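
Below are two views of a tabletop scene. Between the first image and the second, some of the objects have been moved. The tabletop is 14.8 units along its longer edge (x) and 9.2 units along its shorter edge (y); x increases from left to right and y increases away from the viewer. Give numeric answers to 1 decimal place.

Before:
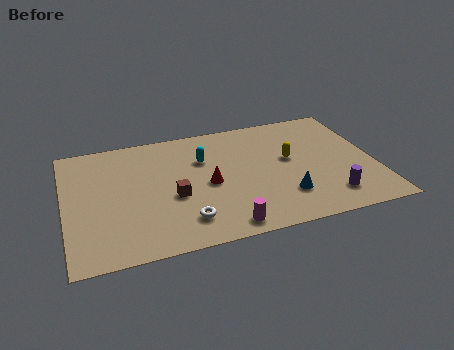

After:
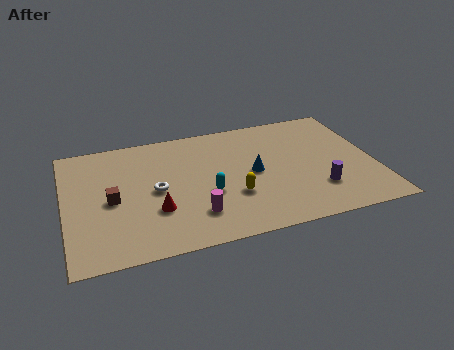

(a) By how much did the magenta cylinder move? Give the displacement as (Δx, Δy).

(-1.3, 1.2)

The magenta cylinder was at about (7.3, 1.0) and moved to about (6.0, 2.2).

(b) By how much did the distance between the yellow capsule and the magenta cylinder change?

-3.4

They were about 5.5 units apart before and 2.1 after — 3.4 units closer together.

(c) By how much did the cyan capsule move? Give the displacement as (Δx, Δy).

(0.0, -2.7)

From the two frames, the cyan capsule sits at roughly (6.7, 6.3) before and (6.7, 3.6) after.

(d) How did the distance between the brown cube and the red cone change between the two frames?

+0.6

Before: roughly 1.8 units apart; after: 2.4. That's 0.6 units further apart.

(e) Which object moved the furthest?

the yellow capsule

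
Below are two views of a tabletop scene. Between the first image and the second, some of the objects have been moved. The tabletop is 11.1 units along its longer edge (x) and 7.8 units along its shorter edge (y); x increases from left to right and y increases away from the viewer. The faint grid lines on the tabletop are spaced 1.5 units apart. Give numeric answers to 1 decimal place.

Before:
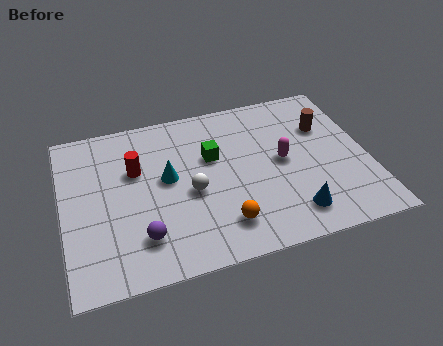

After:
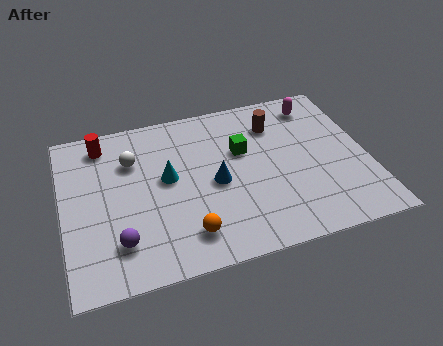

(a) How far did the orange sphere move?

1.3

The orange sphere moved from about (5.6, 1.6) to (4.3, 1.5), a distance of √(1.3² + 0.1²) ≈ 1.3.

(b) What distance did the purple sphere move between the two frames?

0.8

The purple sphere moved from about (2.7, 1.8) to (1.9, 1.8), a distance of √(0.8² + 0.0²) ≈ 0.8.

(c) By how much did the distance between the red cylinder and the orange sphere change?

+1.3

Before: roughly 4.5 units apart; after: 5.8. That's 1.3 units further apart.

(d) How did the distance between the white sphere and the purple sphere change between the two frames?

+1.3

They were about 2.5 units apart before and 3.8 after — 1.3 units further apart.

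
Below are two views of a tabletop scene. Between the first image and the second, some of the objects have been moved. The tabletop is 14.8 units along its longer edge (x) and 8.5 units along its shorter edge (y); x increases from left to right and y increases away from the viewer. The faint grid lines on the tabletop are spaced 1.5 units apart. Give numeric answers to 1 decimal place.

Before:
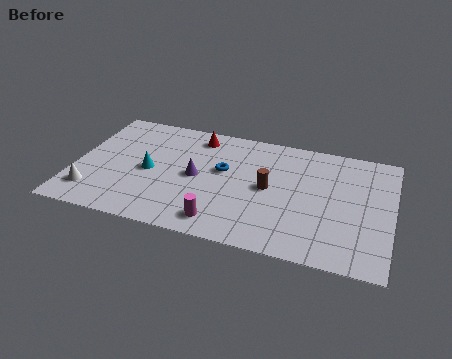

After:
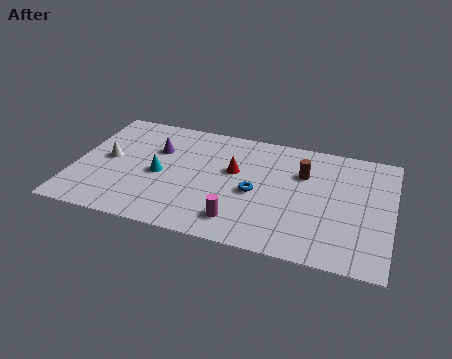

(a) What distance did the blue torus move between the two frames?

2.0

From (6.9, 5.0) to (8.5, 3.8), the blue torus covered √(1.6² + 1.2²) ≈ 2.0 units.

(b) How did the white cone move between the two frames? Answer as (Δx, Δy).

(0.5, 2.6)

The white cone was at about (1.0, 1.8) and moved to about (1.5, 4.4).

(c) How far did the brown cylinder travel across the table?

2.1

From (9.1, 4.3) to (10.6, 5.8), the brown cylinder covered √(1.5² + 1.5²) ≈ 2.1 units.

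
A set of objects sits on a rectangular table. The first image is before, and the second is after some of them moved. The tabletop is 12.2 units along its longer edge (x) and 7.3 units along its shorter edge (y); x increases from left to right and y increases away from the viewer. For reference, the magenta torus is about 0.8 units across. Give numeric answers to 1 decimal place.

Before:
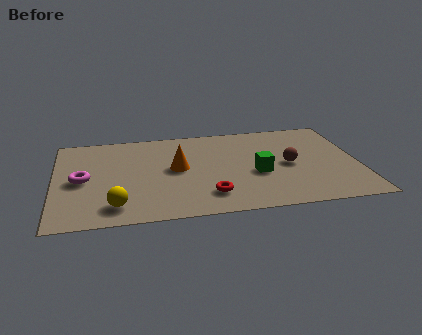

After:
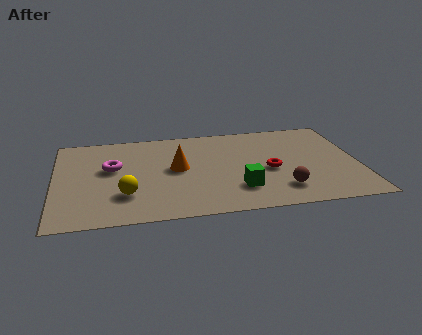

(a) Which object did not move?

the orange cone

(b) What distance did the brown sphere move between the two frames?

1.9

The brown sphere moved from about (9.4, 3.5) to (9.0, 1.6), a distance of √(0.4² + 1.9²) ≈ 1.9.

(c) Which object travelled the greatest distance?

the red torus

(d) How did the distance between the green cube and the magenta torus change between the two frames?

-1.5

They were about 7.0 units apart before and 5.5 after — 1.5 units closer together.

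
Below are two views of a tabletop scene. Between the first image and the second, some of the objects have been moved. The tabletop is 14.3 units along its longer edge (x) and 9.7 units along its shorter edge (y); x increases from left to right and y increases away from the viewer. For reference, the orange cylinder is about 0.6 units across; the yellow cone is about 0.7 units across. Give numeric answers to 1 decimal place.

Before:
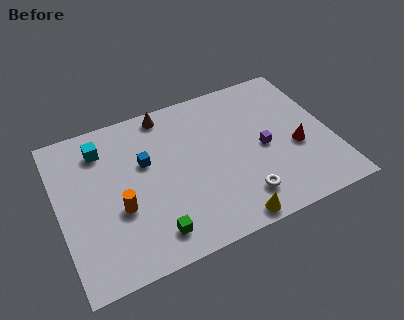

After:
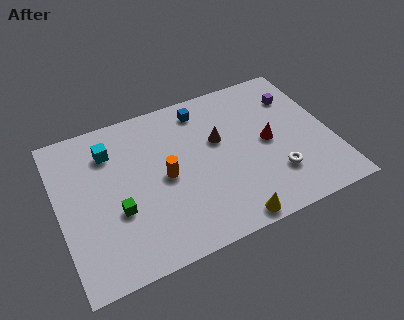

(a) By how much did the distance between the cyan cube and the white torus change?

+0.6

The distance was about 8.9 in the first image and 9.5 in the second, so they moved 0.6 units further apart.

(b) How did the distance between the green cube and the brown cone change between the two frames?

-1.2

Before: roughly 7.3 units apart; after: 6.1. That's 1.2 units closer together.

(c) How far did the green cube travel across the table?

2.6

The green cube moved from about (4.5, 1.6) to (2.9, 3.6), a distance of √(1.6² + 2.0²) ≈ 2.6.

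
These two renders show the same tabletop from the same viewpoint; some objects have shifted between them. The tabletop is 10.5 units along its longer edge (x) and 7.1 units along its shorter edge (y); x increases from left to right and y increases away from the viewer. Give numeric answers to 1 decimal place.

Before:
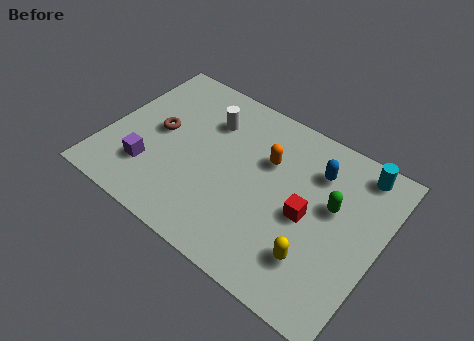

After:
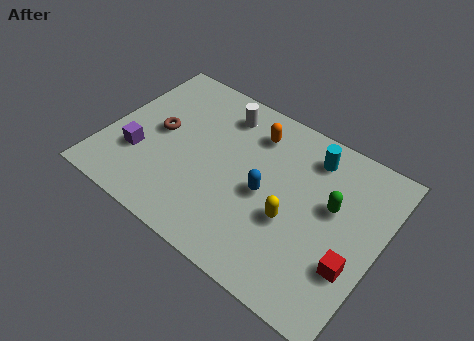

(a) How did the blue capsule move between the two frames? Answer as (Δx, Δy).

(-1.6, -2.0)

The blue capsule started near (7.8, 5.3) and ended near (6.2, 3.3).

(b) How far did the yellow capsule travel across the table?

1.5

From (8.4, 1.8) to (7.3, 2.8), the yellow capsule covered √(1.1² + 1.0²) ≈ 1.5 units.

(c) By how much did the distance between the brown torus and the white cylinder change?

+0.7

Before: roughly 2.3 units apart; after: 3.0. That's 0.7 units further apart.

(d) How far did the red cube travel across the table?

2.1

From (7.8, 3.3) to (9.7, 2.3), the red cube covered √(1.9² + 1.0²) ≈ 2.1 units.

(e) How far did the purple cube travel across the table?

0.6

The purple cube was near (1.9, 1.9) before and (1.4, 2.3) after, so it travelled √(0.5² + 0.4²) ≈ 0.6 units.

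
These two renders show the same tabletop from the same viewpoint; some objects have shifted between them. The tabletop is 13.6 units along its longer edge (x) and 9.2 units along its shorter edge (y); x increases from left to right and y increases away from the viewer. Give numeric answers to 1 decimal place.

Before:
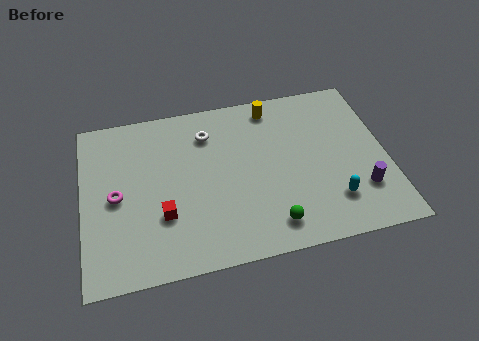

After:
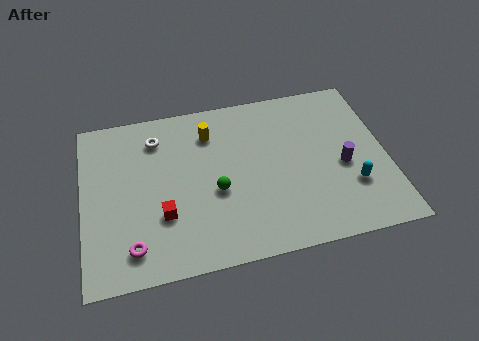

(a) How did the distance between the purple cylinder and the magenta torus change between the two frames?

-1.2

The distance was about 11.0 in the first image and 9.8 in the second, so they moved 1.2 units closer together.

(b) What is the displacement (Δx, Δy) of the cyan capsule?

(0.9, 0.6)

The cyan capsule started near (11.0, 2.2) and ended near (11.9, 2.8).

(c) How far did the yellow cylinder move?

3.0

The yellow cylinder was near (8.7, 8.0) before and (5.8, 7.1) after, so it travelled √(2.9² + 0.9²) ≈ 3.0 units.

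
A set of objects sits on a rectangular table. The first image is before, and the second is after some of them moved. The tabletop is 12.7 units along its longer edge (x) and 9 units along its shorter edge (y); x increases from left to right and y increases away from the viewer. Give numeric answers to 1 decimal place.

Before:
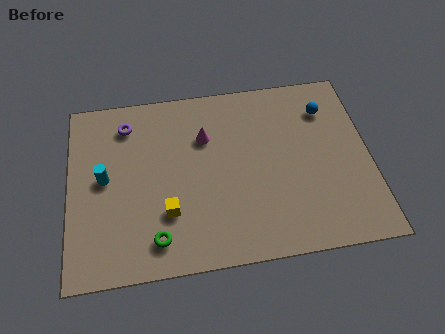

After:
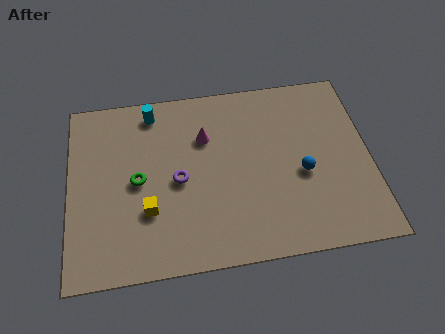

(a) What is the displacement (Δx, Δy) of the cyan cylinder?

(2.1, 3.1)

The cyan cylinder started near (1.5, 4.7) and ended near (3.6, 7.8).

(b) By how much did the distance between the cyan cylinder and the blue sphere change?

-2.4

Before: roughly 9.8 units apart; after: 7.4. That's 2.4 units closer together.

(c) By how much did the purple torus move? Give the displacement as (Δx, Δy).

(2.1, -3.1)

The purple torus was at about (2.5, 7.3) and moved to about (4.6, 4.2).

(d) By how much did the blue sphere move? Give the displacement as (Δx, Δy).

(-1.2, -3.1)

The blue sphere was at about (11.0, 6.9) and moved to about (9.8, 3.8).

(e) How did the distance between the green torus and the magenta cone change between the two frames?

-1.8

The distance was about 5.2 in the first image and 3.4 in the second, so they moved 1.8 units closer together.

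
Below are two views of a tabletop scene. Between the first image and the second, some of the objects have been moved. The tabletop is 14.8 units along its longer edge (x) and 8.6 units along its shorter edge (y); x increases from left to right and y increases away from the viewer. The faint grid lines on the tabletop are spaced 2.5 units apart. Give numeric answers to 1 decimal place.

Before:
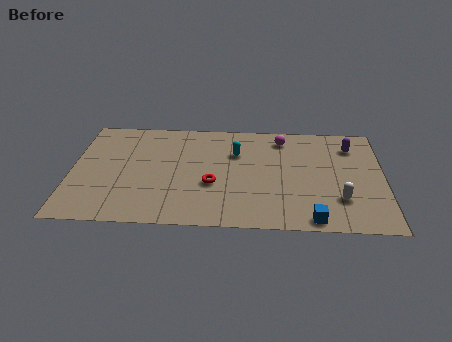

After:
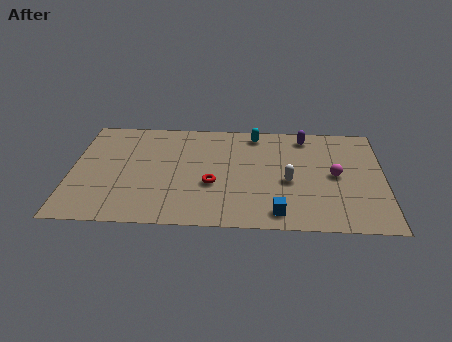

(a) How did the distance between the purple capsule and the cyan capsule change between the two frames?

-3.2

The distance was about 5.6 in the first image and 2.4 in the second, so they moved 3.2 units closer together.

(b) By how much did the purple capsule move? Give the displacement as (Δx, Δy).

(-2.2, 0.7)

The purple capsule started near (13.3, 6.7) and ended near (11.1, 7.4).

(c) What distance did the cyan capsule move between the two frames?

1.8

From (7.8, 5.9) to (8.7, 7.5), the cyan capsule covered √(0.9² + 1.6²) ≈ 1.8 units.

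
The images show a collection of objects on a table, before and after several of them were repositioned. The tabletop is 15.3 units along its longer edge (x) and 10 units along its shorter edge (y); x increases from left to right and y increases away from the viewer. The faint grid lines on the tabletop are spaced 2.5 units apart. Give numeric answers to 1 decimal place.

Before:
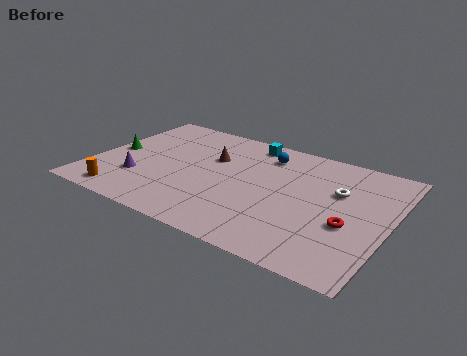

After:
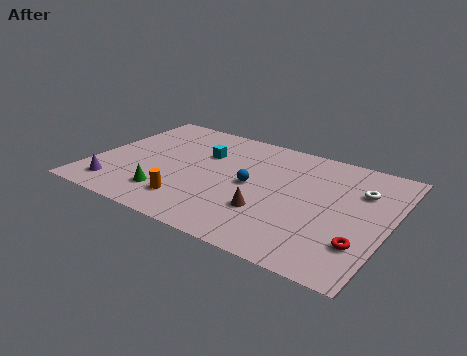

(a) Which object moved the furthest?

the brown cone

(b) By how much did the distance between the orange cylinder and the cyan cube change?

-4.7

Before: roughly 9.3 units apart; after: 4.6. That's 4.7 units closer together.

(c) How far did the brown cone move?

4.9

The brown cone moved from about (5.9, 6.5) to (9.4, 3.1), a distance of √(3.5² + 3.4²) ≈ 4.9.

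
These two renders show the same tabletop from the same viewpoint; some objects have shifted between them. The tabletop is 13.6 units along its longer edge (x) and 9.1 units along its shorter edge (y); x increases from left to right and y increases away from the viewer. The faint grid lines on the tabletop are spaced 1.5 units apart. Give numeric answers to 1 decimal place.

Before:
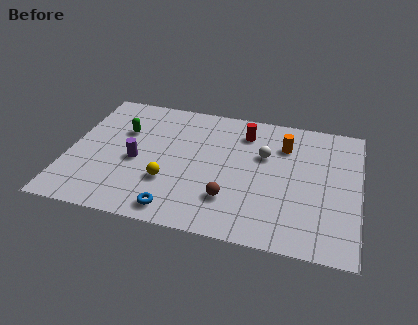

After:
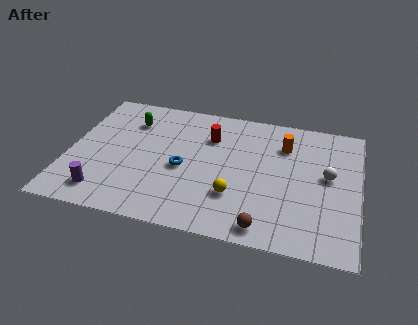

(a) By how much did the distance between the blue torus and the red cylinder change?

-4.0

Before: roughly 6.7 units apart; after: 2.7. That's 4.0 units closer together.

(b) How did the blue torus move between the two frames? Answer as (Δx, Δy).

(0.1, 2.9)

From the two frames, the blue torus sits at roughly (5.3, 1.1) before and (5.4, 4.0) after.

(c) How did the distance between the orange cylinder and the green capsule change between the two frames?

-0.3

The distance was about 7.6 in the first image and 7.3 in the second, so they moved 0.3 units closer together.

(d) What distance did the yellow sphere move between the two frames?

3.1

From (4.8, 2.9) to (7.9, 2.7), the yellow sphere covered √(3.1² + 0.2²) ≈ 3.1 units.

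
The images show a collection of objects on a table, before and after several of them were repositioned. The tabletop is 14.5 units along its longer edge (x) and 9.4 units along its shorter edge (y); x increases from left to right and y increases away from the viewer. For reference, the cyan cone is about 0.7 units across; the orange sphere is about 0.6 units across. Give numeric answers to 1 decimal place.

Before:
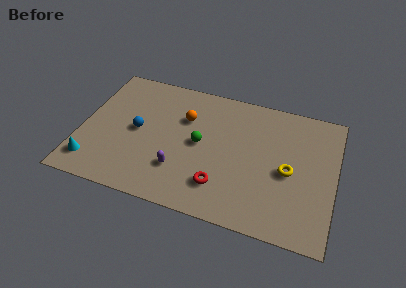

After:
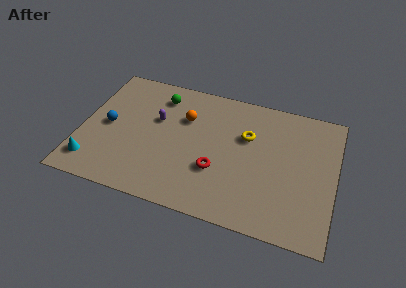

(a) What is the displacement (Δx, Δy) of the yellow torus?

(-2.5, 1.8)

The yellow torus was at about (11.9, 4.3) and moved to about (9.4, 6.1).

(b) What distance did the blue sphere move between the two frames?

1.7

From (3.2, 4.7) to (1.5, 4.6), the blue sphere covered √(1.7² + 0.1²) ≈ 1.7 units.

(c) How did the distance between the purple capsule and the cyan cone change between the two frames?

+0.3

Before: roughly 5.0 units apart; after: 5.3. That's 0.3 units further apart.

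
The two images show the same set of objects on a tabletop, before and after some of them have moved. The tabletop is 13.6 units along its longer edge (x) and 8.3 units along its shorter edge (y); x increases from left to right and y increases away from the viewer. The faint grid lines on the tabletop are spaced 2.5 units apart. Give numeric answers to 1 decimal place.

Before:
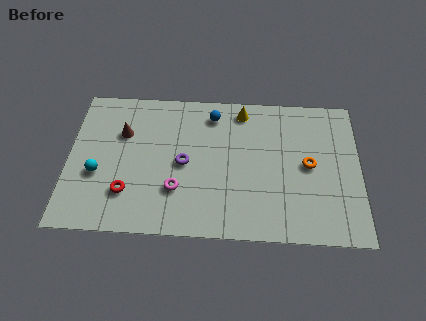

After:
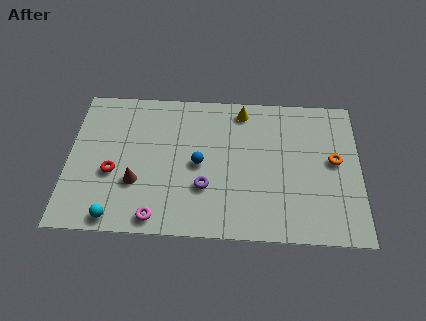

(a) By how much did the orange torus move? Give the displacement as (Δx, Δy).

(1.2, 0.3)

From the two frames, the orange torus sits at roughly (11.2, 4.2) before and (12.4, 4.5) after.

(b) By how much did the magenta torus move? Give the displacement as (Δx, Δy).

(-0.9, -1.6)

The magenta torus started near (5.1, 2.5) and ended near (4.2, 0.9).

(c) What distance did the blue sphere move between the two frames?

3.0

The blue sphere moved from about (6.7, 6.9) to (6.1, 4.0), a distance of √(0.6² + 2.9²) ≈ 3.0.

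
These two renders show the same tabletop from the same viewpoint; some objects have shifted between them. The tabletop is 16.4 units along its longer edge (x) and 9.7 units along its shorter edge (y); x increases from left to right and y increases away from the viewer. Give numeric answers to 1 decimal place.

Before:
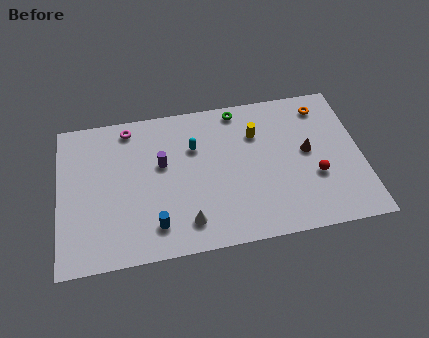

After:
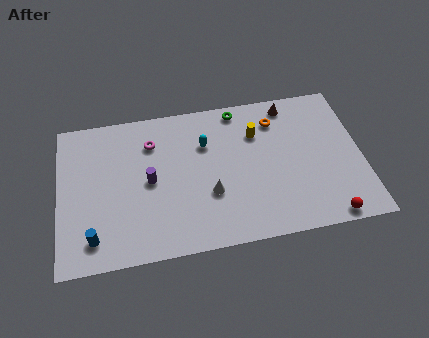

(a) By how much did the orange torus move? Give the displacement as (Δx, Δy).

(-2.6, -0.5)

From the two frames, the orange torus sits at roughly (14.5, 8.1) before and (11.9, 7.6) after.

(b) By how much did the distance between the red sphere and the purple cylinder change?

+1.7

They were about 8.5 units apart before and 10.2 after — 1.7 units further apart.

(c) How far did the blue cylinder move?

3.3

The blue cylinder was near (5.1, 1.9) before and (1.8, 1.7) after, so it travelled √(3.3² + 0.2²) ≈ 3.3 units.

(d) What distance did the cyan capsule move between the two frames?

0.6

The cyan capsule moved from about (7.4, 6.6) to (8.0, 6.7), a distance of √(0.6² + 0.1²) ≈ 0.6.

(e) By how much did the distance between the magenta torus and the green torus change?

-1.0

Before: roughly 6.0 units apart; after: 5.0. That's 1.0 units closer together.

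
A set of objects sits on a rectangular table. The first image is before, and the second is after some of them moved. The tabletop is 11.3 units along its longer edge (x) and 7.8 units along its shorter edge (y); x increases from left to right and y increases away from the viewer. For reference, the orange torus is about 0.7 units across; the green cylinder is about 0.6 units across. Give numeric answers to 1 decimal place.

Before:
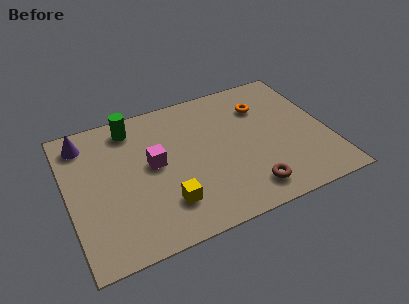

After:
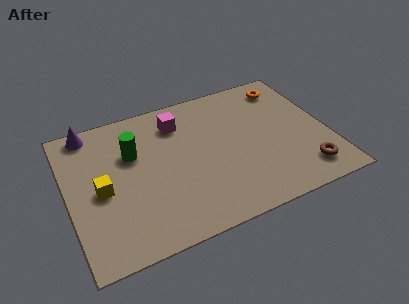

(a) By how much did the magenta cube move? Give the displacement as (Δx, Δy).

(1.3, 1.9)

From the two frames, the magenta cube sits at roughly (3.7, 4.2) before and (5.0, 6.1) after.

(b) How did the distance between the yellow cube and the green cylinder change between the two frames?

-2.7

They were about 4.8 units apart before and 2.1 after — 2.7 units closer together.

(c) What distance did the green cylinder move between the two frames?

1.5

The green cylinder moved from about (3.0, 6.6) to (2.9, 5.1), a distance of √(0.1² + 1.5²) ≈ 1.5.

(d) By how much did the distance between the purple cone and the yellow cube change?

-2.1

Before: roughly 5.5 units apart; after: 3.4. That's 2.1 units closer together.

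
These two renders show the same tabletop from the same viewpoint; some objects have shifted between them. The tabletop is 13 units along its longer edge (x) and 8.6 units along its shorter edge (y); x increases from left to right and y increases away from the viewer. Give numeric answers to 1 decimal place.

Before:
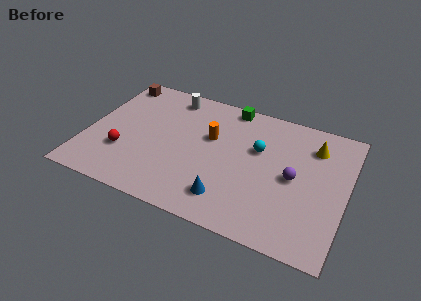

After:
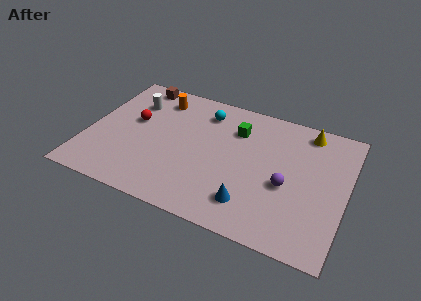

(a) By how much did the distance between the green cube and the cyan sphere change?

-1.1

Before: roughly 2.9 units apart; after: 1.8. That's 1.1 units closer together.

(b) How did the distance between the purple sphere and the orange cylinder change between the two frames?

+3.3

The distance was about 4.4 in the first image and 7.7 in the second, so they moved 3.3 units further apart.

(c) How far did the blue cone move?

1.1

From (7.4, 1.7) to (8.5, 1.8), the blue cone covered √(1.1² + 0.1²) ≈ 1.1 units.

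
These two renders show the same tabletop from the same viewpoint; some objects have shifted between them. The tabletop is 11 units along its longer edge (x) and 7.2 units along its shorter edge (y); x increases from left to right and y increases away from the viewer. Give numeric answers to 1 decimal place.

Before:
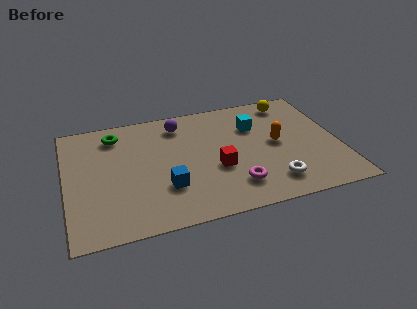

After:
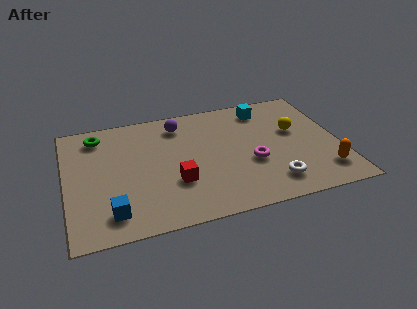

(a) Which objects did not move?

the purple sphere and the white torus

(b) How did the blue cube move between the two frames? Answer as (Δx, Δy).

(-2.2, -0.9)

The blue cube started near (3.9, 2.2) and ended near (1.7, 1.3).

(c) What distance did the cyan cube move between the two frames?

1.1

The cyan cube was near (7.7, 5.0) before and (8.2, 6.0) after, so it travelled √(0.5² + 1.0²) ≈ 1.1 units.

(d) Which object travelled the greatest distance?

the orange capsule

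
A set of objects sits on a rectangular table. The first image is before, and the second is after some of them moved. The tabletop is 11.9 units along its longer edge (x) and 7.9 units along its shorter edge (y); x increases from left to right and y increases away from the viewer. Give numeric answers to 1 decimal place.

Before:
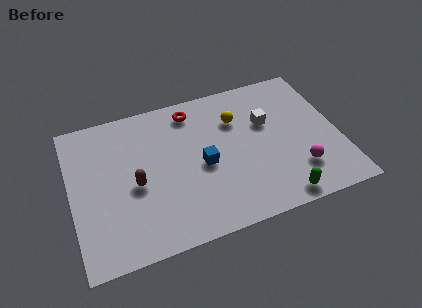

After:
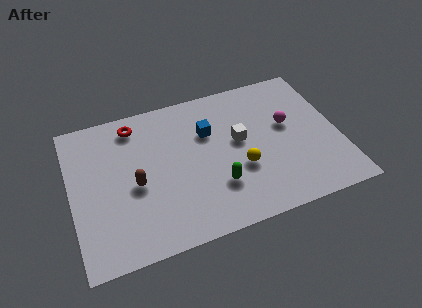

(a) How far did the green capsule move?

3.0

From (8.9, 0.8) to (6.3, 2.3), the green capsule covered √(2.6² + 1.5²) ≈ 3.0 units.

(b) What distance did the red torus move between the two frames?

2.6

From (5.6, 6.7) to (3.0, 6.7), the red torus covered √(2.6² + 0.0²) ≈ 2.6 units.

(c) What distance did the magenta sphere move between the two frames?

2.6

From (9.9, 2.0) to (9.7, 4.6), the magenta sphere covered √(0.2² + 2.6²) ≈ 2.6 units.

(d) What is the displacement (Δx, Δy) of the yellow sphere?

(-0.1, -2.7)

From the two frames, the yellow sphere sits at roughly (7.5, 5.6) before and (7.4, 2.9) after.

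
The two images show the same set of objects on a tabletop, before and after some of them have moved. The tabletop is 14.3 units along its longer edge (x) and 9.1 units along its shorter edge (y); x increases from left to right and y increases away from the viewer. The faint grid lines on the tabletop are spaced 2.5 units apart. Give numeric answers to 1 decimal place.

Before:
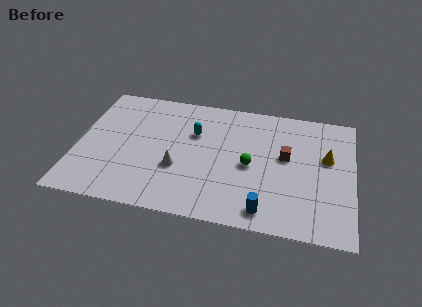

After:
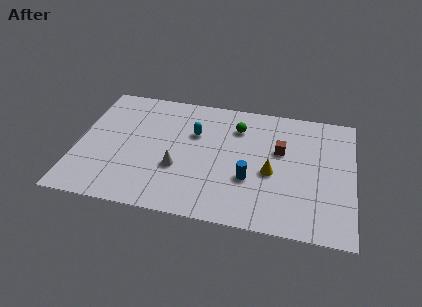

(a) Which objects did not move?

the cyan capsule and the white cone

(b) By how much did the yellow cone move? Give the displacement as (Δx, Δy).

(-2.8, -1.6)

The yellow cone was at about (12.9, 5.5) and moved to about (10.1, 3.9).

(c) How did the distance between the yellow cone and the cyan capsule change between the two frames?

-2.3

The distance was about 6.9 in the first image and 4.6 in the second, so they moved 2.3 units closer together.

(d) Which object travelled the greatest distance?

the yellow cone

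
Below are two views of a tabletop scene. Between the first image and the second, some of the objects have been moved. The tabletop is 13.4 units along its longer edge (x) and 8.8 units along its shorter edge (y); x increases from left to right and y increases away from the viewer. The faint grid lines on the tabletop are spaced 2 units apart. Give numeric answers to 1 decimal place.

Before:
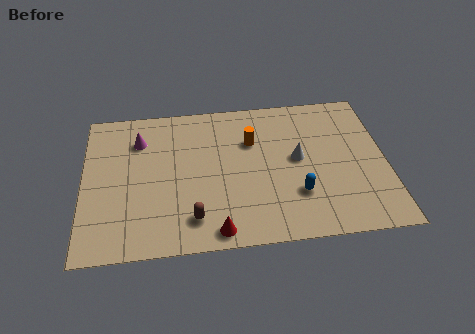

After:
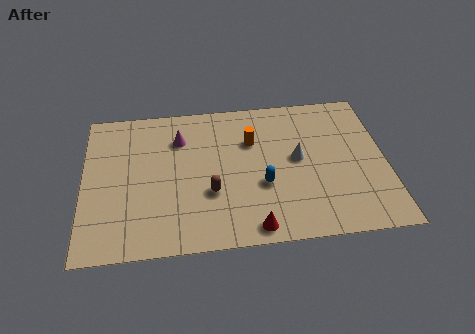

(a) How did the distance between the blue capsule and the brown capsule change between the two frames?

-2.4

The distance was about 4.7 in the first image and 2.3 in the second, so they moved 2.4 units closer together.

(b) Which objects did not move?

the orange cylinder and the white cone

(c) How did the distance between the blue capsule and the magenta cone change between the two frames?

-3.2

They were about 8.0 units apart before and 4.8 after — 3.2 units closer together.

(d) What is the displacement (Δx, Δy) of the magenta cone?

(1.8, -0.1)

From the two frames, the magenta cone sits at roughly (2.5, 6.6) before and (4.3, 6.5) after.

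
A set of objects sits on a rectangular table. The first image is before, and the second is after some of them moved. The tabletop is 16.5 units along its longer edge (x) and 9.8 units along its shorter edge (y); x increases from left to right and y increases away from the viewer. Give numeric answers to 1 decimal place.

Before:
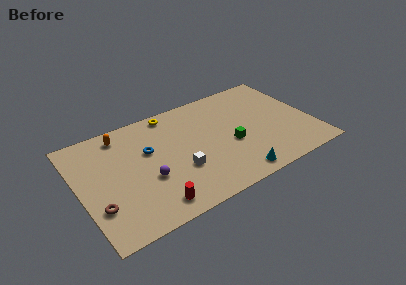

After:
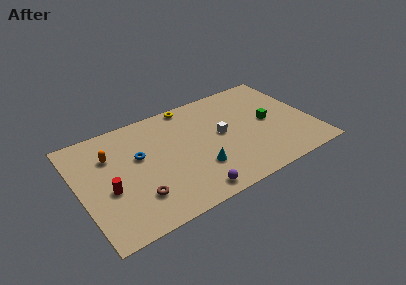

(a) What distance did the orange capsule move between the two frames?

1.8

From (3.4, 8.4) to (2.4, 6.9), the orange capsule covered √(1.0² + 1.5²) ≈ 1.8 units.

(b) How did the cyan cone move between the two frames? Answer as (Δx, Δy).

(-2.3, 1.8)

The cyan cone started near (10.4, 1.1) and ended near (8.1, 2.9).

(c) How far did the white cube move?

3.8

The white cube moved from about (6.8, 3.4) to (10.1, 5.2), a distance of √(3.3² + 1.8²) ≈ 3.8.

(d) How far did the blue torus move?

0.7

From (5.0, 6.1) to (4.3, 5.9), the blue torus covered √(0.7² + 0.2²) ≈ 0.7 units.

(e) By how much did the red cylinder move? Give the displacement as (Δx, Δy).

(-2.7, 2.6)

The red cylinder was at about (4.6, 1.4) and moved to about (1.9, 4.0).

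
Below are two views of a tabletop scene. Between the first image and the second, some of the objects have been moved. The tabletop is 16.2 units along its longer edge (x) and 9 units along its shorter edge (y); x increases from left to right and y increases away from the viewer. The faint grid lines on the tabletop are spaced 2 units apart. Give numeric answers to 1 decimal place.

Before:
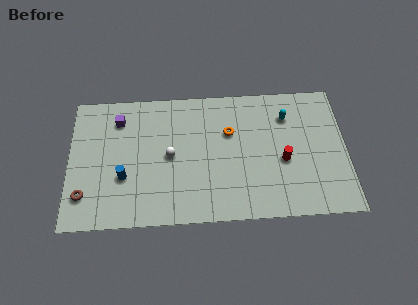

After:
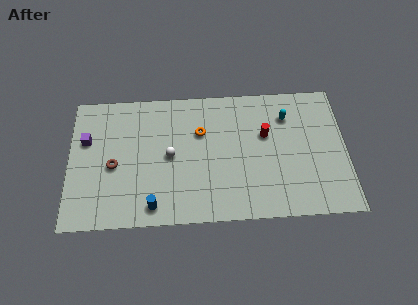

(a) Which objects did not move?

the white sphere and the cyan capsule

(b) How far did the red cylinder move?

2.1

The red cylinder was near (12.5, 3.8) before and (11.5, 5.6) after, so it travelled √(1.0² + 1.8²) ≈ 2.1 units.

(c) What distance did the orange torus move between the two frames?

1.7

From (9.4, 5.9) to (7.7, 6.0), the orange torus covered √(1.7² + 0.1²) ≈ 1.7 units.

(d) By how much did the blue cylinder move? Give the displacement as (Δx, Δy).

(1.7, -2.0)

From the two frames, the blue cylinder sits at roughly (3.2, 3.2) before and (4.9, 1.2) after.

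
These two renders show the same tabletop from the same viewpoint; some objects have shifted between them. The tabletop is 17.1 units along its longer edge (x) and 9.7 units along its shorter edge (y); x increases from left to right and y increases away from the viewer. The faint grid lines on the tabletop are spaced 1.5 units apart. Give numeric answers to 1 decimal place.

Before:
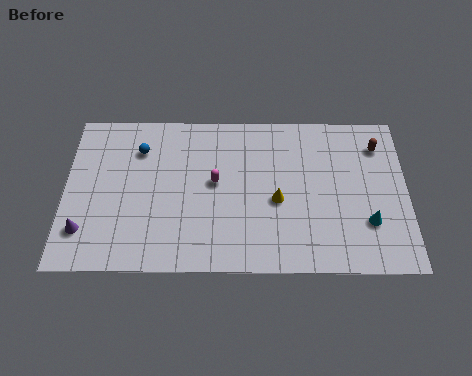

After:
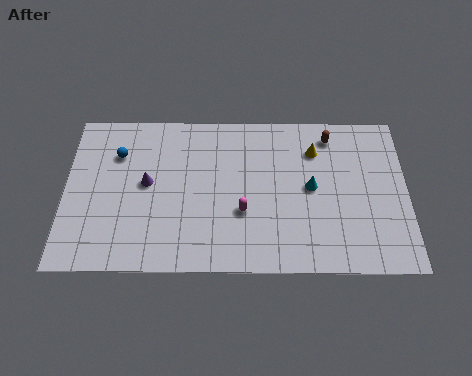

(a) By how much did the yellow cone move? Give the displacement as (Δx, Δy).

(1.9, 3.1)

The yellow cone was at about (10.6, 4.2) and moved to about (12.5, 7.3).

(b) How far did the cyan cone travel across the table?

3.5

The cyan cone was near (15.1, 2.9) before and (12.3, 5.0) after, so it travelled √(2.8² + 2.1²) ≈ 3.5 units.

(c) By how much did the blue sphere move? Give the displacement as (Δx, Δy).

(-1.1, -0.3)

The blue sphere was at about (3.7, 7.3) and moved to about (2.6, 7.0).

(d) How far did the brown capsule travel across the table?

2.5

The brown capsule was near (15.7, 7.6) before and (13.3, 8.2) after, so it travelled √(2.4² + 0.6²) ≈ 2.5 units.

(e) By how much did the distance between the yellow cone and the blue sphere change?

+2.3

Before: roughly 7.6 units apart; after: 9.9. That's 2.3 units further apart.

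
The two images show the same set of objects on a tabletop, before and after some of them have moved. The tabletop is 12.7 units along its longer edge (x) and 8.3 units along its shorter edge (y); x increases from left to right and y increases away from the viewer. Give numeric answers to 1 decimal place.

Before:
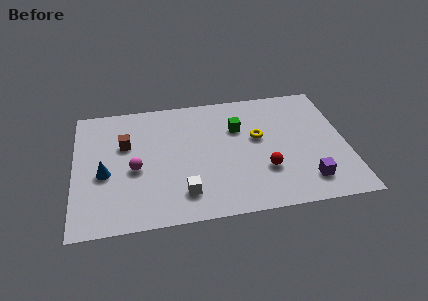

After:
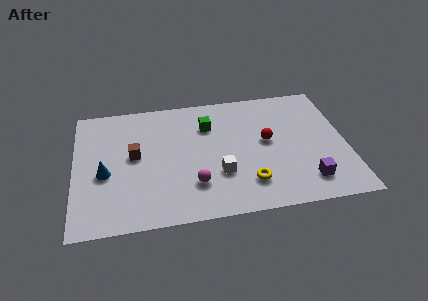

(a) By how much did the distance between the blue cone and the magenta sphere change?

+2.9

The distance was about 1.4 in the first image and 4.3 in the second, so they moved 2.9 units further apart.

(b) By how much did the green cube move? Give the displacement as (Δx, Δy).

(-1.4, 0.4)

From the two frames, the green cube sits at roughly (7.7, 5.6) before and (6.3, 6.0) after.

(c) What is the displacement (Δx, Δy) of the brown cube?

(0.4, -0.8)

From the two frames, the brown cube sits at roughly (2.4, 5.3) before and (2.8, 4.5) after.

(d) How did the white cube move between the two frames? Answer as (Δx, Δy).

(1.7, 1.0)

From the two frames, the white cube sits at roughly (5.0, 1.7) before and (6.7, 2.7) after.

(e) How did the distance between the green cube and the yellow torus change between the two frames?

+3.2

Before: roughly 1.2 units apart; after: 4.4. That's 3.2 units further apart.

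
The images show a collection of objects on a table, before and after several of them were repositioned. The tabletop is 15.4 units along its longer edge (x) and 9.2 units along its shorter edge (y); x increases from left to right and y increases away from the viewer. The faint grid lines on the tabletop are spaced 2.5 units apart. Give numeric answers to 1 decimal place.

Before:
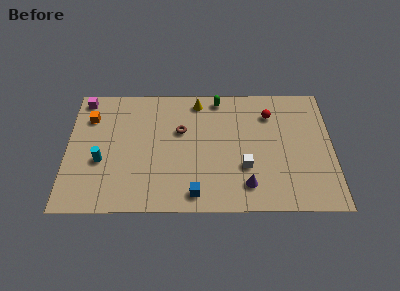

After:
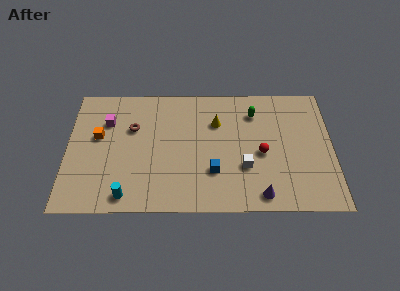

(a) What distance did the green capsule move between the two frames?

2.4

The green capsule moved from about (8.8, 8.2) to (10.9, 7.1), a distance of √(2.1² + 1.1²) ≈ 2.4.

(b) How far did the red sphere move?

2.9

From (11.8, 7.0) to (11.3, 4.1), the red sphere covered √(0.5² + 2.9²) ≈ 2.9 units.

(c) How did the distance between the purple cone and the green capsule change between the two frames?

-0.6

Before: roughly 6.6 units apart; after: 6.0. That's 0.6 units closer together.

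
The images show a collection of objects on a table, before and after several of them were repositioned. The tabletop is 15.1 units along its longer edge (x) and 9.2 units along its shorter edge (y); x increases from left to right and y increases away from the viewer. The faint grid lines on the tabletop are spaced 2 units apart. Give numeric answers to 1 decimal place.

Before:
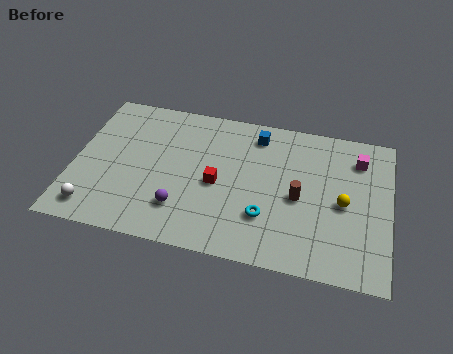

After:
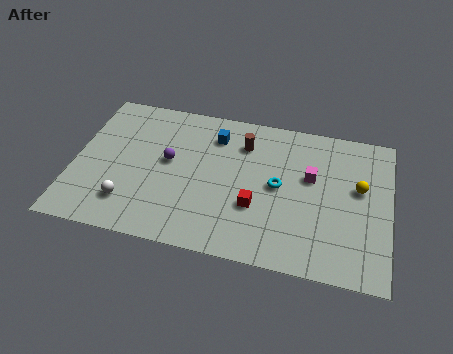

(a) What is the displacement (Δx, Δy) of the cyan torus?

(0.5, 2.0)

The cyan torus was at about (9.3, 2.7) and moved to about (9.8, 4.7).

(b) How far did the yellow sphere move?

1.3

The yellow sphere was near (12.9, 4.3) before and (13.6, 5.4) after, so it travelled √(0.7² + 1.1²) ≈ 1.3 units.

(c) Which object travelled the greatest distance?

the brown cylinder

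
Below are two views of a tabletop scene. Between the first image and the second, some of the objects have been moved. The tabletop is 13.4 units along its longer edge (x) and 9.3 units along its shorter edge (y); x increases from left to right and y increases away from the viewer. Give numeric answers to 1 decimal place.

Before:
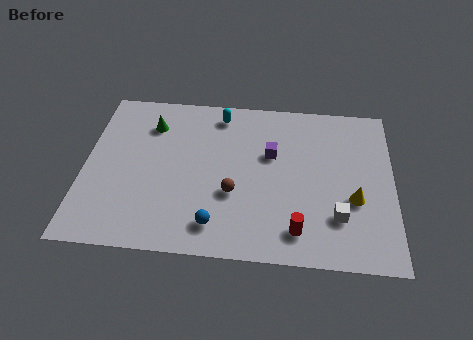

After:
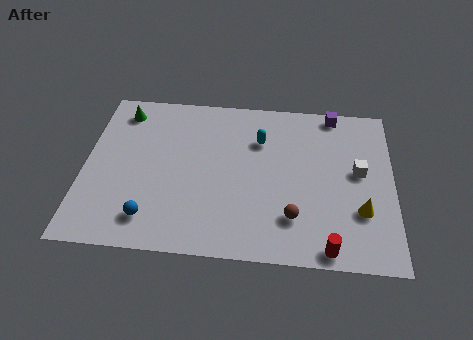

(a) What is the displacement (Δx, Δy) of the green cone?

(-1.3, 0.7)

The green cone started near (2.8, 7.1) and ended near (1.5, 7.8).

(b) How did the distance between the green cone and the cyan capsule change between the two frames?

+3.1

The distance was about 3.1 in the first image and 6.2 in the second, so they moved 3.1 units further apart.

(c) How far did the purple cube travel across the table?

3.8

The purple cube moved from about (8.1, 5.8) to (10.8, 8.5), a distance of √(2.7² + 2.7²) ≈ 3.8.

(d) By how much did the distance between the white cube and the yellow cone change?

+1.0

The distance was about 1.2 in the first image and 2.2 in the second, so they moved 1.0 units further apart.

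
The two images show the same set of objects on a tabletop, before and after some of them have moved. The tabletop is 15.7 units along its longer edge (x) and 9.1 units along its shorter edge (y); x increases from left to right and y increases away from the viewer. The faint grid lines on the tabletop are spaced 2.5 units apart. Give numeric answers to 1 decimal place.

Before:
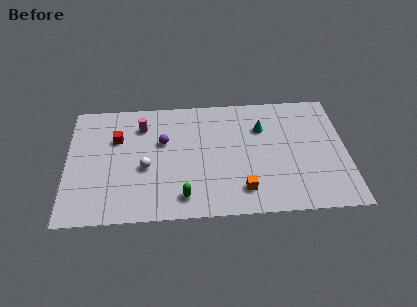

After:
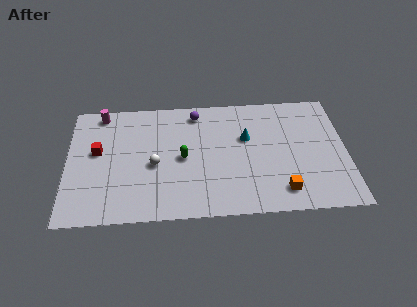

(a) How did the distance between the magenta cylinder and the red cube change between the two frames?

+1.2

The distance was about 1.7 in the first image and 2.9 in the second, so they moved 1.2 units further apart.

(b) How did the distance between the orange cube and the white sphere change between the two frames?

+1.7

Before: roughly 5.8 units apart; after: 7.5. That's 1.7 units further apart.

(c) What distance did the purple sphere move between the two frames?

2.8

The purple sphere was near (5.4, 5.7) before and (7.3, 7.8) after, so it travelled √(1.9² + 2.1²) ≈ 2.8 units.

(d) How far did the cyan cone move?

1.1

The cyan cone moved from about (11.0, 6.4) to (10.1, 5.7), a distance of √(0.9² + 0.7²) ≈ 1.1.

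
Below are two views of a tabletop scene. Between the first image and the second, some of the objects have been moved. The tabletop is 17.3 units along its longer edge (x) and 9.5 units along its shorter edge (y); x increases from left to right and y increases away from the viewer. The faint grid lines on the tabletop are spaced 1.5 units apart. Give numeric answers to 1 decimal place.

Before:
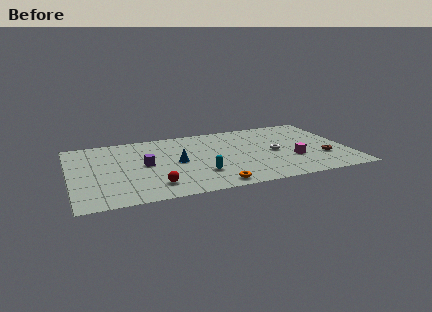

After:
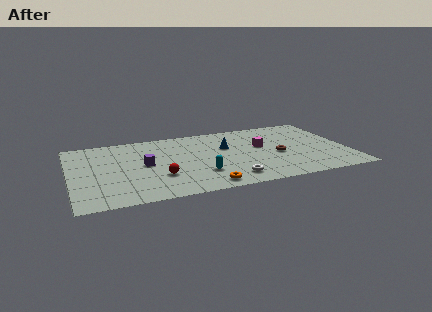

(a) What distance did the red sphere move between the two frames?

1.2

The red sphere moved from about (5.0, 1.9) to (5.4, 3.0), a distance of √(0.4² + 1.1²) ≈ 1.2.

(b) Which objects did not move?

the cyan capsule and the purple cube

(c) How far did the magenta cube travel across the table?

2.9

From (13.7, 3.2) to (12.0, 5.5), the magenta cube covered √(1.7² + 2.3²) ≈ 2.9 units.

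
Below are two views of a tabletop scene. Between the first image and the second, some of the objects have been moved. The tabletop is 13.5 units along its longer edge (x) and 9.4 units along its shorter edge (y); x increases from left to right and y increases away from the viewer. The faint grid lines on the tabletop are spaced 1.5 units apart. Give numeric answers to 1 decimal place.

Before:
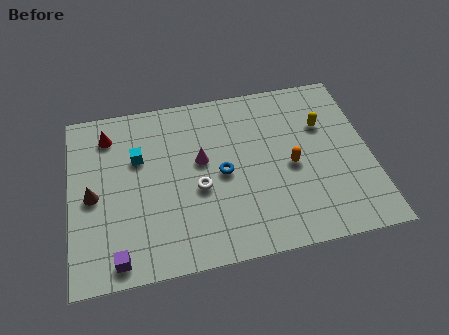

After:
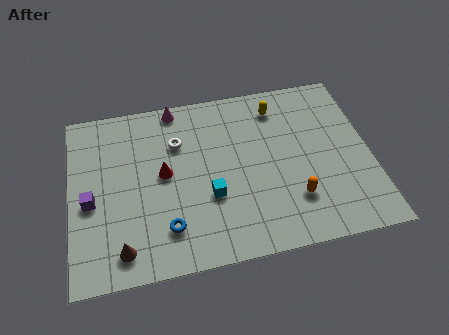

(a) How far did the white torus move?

2.8

The white torus moved from about (5.7, 3.9) to (4.9, 6.6), a distance of √(0.8² + 2.7²) ≈ 2.8.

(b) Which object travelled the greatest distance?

the cyan cube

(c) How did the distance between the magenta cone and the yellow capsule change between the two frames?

-1.0

They were about 5.7 units apart before and 4.7 after — 1.0 units closer together.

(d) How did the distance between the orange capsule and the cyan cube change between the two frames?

-3.2

They were about 7.0 units apart before and 3.8 after — 3.2 units closer together.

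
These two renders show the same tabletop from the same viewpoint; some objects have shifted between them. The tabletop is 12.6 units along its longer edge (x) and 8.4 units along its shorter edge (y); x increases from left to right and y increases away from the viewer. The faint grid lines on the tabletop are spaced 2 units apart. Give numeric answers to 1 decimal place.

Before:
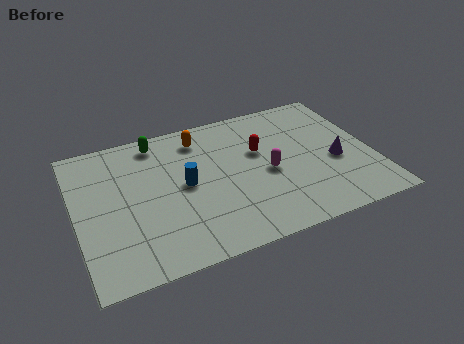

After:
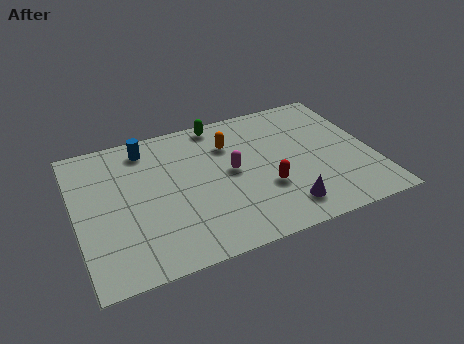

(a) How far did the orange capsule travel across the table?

1.4

From (5.5, 6.9) to (6.7, 6.1), the orange capsule covered √(1.2² + 0.8²) ≈ 1.4 units.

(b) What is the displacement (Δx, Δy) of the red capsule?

(0.0, -2.3)

From the two frames, the red capsule sits at roughly (7.9, 5.2) before and (7.9, 2.9) after.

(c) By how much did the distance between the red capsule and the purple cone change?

-2.0

Before: roughly 3.5 units apart; after: 1.5. That's 2.0 units closer together.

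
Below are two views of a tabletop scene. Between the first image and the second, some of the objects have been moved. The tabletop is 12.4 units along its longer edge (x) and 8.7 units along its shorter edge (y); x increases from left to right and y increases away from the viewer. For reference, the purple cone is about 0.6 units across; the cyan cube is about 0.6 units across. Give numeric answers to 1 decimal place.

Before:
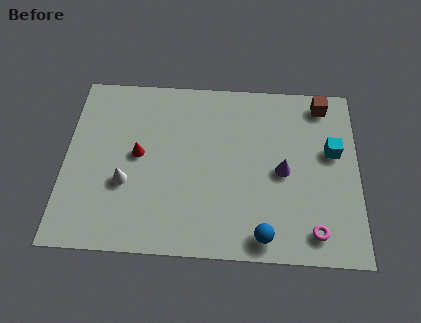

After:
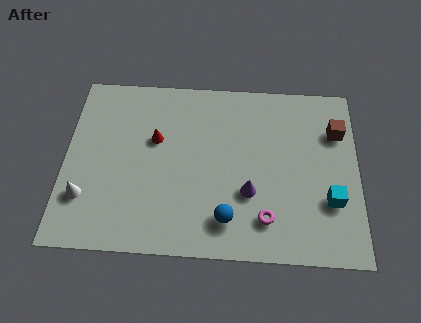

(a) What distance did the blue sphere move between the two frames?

1.7

The blue sphere moved from about (8.4, 1.0) to (6.9, 1.7), a distance of √(1.5² + 0.7²) ≈ 1.7.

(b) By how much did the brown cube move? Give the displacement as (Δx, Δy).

(0.6, -1.4)

The brown cube was at about (10.9, 7.6) and moved to about (11.5, 6.2).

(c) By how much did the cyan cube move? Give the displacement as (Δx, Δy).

(-0.1, -2.4)

The cyan cube was at about (11.3, 5.2) and moved to about (11.2, 2.8).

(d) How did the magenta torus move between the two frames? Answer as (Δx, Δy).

(-2.0, 0.5)

The magenta torus started near (10.5, 1.3) and ended near (8.5, 1.8).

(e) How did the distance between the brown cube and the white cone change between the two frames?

+1.9

Before: roughly 9.4 units apart; after: 11.3. That's 1.9 units further apart.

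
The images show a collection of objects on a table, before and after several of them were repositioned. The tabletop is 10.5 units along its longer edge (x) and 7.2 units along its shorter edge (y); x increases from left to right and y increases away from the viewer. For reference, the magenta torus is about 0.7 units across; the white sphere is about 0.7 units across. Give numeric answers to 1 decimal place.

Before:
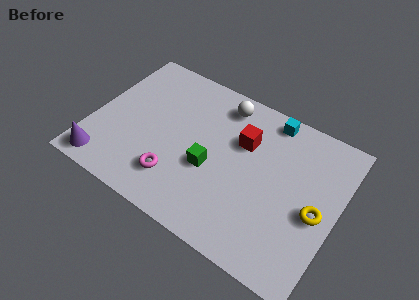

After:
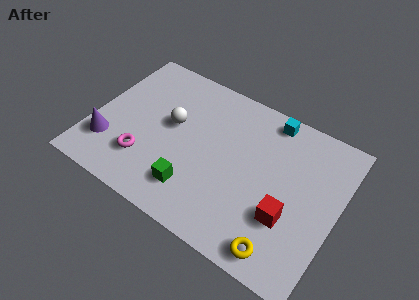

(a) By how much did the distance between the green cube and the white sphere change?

-0.3

The distance was about 3.2 in the first image and 2.9 in the second, so they moved 0.3 units closer together.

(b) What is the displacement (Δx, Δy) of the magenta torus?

(-1.4, 0.2)

The magenta torus was at about (3.9, 1.7) and moved to about (2.5, 1.9).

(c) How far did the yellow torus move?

2.5

The yellow torus moved from about (9.7, 3.2) to (8.6, 0.9), a distance of √(1.1² + 2.3²) ≈ 2.5.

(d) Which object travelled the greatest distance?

the red cube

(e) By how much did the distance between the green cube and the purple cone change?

-0.9

The distance was about 4.7 in the first image and 3.8 in the second, so they moved 0.9 units closer together.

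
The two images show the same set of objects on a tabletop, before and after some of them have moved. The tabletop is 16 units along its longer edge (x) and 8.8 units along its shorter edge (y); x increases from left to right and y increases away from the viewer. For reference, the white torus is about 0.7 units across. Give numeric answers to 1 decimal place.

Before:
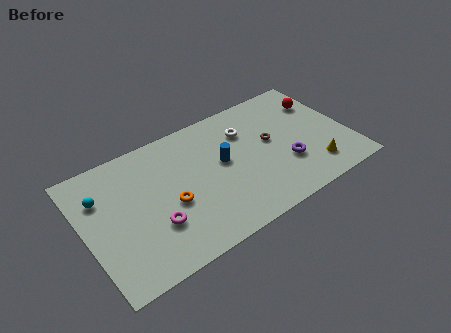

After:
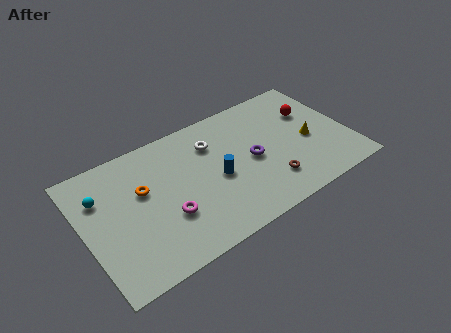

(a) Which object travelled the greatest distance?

the brown torus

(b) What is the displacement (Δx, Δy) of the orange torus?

(-1.4, 1.7)

The orange torus was at about (5.0, 3.7) and moved to about (3.6, 5.4).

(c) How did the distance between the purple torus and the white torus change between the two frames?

-0.9

Before: roughly 4.0 units apart; after: 3.1. That's 0.9 units closer together.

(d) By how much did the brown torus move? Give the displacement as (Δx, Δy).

(-0.6, -2.8)

From the two frames, the brown torus sits at roughly (11.4, 4.9) before and (10.8, 2.1) after.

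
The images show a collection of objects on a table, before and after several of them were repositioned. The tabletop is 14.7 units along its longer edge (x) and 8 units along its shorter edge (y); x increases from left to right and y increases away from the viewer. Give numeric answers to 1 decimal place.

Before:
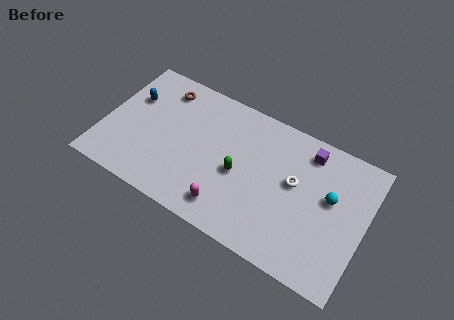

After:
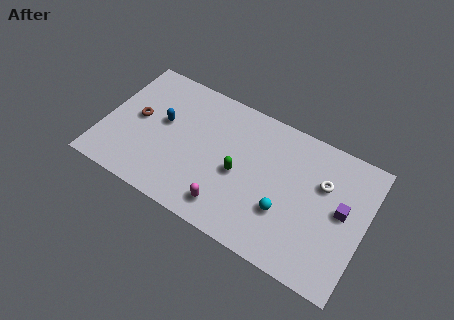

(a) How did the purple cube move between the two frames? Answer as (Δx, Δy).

(2.2, -2.4)

The purple cube started near (11.2, 6.7) and ended near (13.4, 4.3).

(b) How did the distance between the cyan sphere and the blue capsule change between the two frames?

-4.0

Before: roughly 11.4 units apart; after: 7.4. That's 4.0 units closer together.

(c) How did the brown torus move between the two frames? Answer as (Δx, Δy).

(-1.1, -2.4)

From the two frames, the brown torus sits at roughly (2.9, 6.6) before and (1.8, 4.2) after.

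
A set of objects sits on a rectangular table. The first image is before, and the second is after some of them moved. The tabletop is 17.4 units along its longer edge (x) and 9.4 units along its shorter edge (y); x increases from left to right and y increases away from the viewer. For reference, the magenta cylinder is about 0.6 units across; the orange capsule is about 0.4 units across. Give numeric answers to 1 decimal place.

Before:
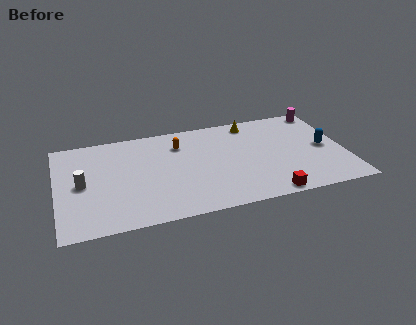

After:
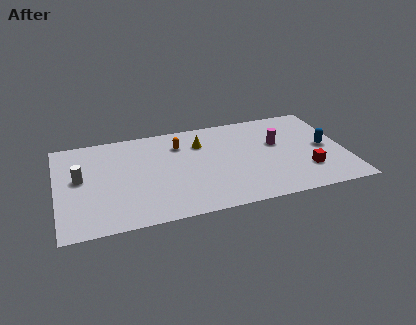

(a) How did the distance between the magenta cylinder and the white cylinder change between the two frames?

-3.5

They were about 15.5 units apart before and 12.0 after — 3.5 units closer together.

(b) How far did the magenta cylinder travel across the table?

4.1

The magenta cylinder was near (16.5, 8.4) before and (13.4, 5.7) after, so it travelled √(3.1² + 2.7²) ≈ 4.1 units.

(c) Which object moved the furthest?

the magenta cylinder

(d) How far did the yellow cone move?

3.5

The yellow cone was near (12.0, 8.2) before and (8.8, 6.9) after, so it travelled √(3.2² + 1.3²) ≈ 3.5 units.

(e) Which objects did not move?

the blue capsule and the orange capsule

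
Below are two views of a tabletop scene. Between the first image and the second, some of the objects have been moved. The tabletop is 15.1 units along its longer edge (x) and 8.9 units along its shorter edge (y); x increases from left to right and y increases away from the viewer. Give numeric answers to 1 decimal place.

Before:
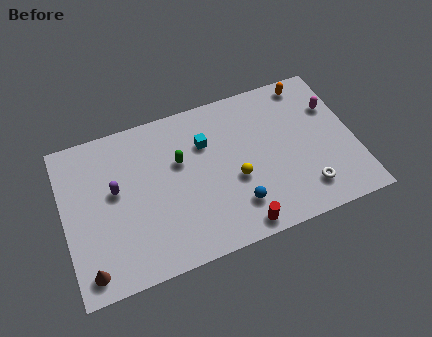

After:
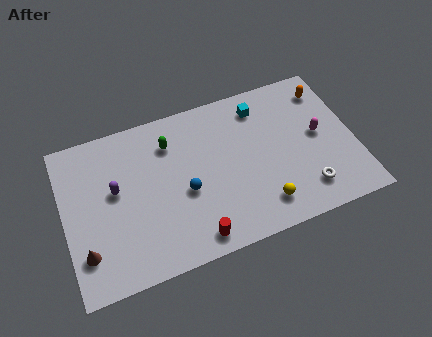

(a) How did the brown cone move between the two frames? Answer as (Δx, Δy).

(-0.1, 1.0)

The brown cone was at about (1.0, 1.2) and moved to about (0.9, 2.2).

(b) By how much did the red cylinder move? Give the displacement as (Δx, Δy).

(-2.3, 0.2)

From the two frames, the red cylinder sits at roughly (8.7, 0.9) before and (6.4, 1.1) after.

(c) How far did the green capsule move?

1.3

The green capsule moved from about (6.1, 5.6) to (5.7, 6.8), a distance of √(0.4² + 1.2²) ≈ 1.3.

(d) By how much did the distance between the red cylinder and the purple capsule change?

-1.9

The distance was about 7.3 in the first image and 5.4 in the second, so they moved 1.9 units closer together.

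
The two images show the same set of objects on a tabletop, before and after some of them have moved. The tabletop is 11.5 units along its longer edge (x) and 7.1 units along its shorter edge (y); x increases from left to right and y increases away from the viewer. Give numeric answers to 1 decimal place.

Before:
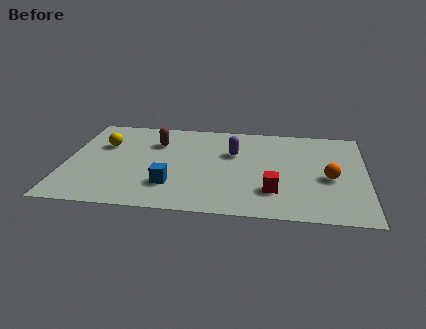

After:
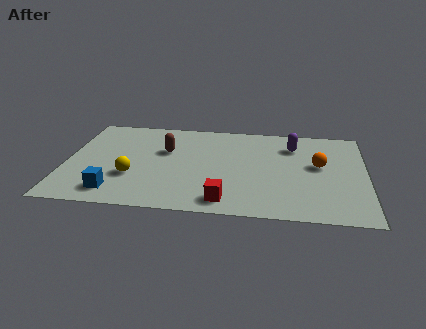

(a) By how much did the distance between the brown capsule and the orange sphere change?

-1.1

They were about 7.0 units apart before and 5.9 after — 1.1 units closer together.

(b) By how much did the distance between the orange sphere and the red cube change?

+2.2

Before: roughly 2.4 units apart; after: 4.6. That's 2.2 units further apart.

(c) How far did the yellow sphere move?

2.6

The yellow sphere moved from about (1.4, 4.7) to (2.6, 2.4), a distance of √(1.2² + 2.3²) ≈ 2.6.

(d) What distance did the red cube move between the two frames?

2.0

The red cube was near (8.0, 1.9) before and (6.2, 1.0) after, so it travelled √(1.8² + 0.9²) ≈ 2.0 units.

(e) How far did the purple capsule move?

2.4

The purple capsule moved from about (6.4, 4.6) to (8.7, 5.4), a distance of √(2.3² + 0.8²) ≈ 2.4.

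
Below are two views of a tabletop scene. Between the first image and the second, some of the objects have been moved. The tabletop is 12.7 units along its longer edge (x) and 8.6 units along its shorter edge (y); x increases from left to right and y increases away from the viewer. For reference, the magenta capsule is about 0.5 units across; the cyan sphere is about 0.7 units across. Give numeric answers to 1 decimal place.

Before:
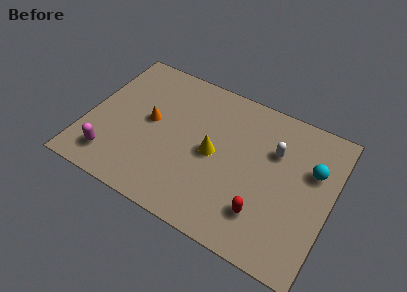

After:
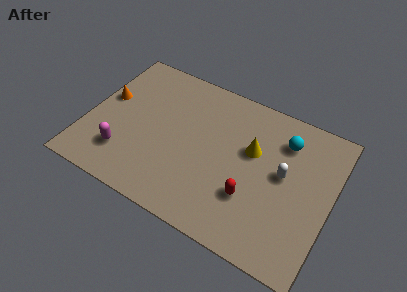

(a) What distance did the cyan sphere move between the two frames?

1.9

The cyan sphere was near (11.6, 5.6) before and (10.0, 6.6) after, so it travelled √(1.6² + 1.0²) ≈ 1.9 units.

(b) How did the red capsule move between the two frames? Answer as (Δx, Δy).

(-0.7, 0.6)

The red capsule started near (9.5, 2.1) and ended near (8.8, 2.7).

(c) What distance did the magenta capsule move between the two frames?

0.8

From (1.6, 1.6) to (2.2, 2.1), the magenta capsule covered √(0.6² + 0.5²) ≈ 0.8 units.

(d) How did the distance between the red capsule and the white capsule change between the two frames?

-1.3

Before: roughly 3.7 units apart; after: 2.4. That's 1.3 units closer together.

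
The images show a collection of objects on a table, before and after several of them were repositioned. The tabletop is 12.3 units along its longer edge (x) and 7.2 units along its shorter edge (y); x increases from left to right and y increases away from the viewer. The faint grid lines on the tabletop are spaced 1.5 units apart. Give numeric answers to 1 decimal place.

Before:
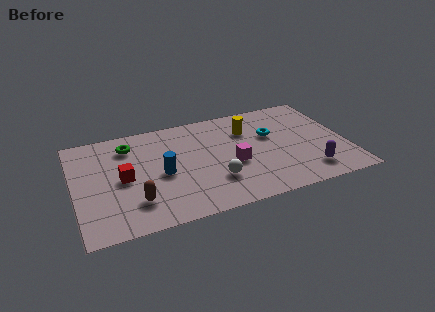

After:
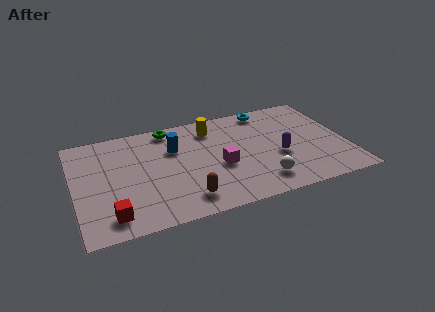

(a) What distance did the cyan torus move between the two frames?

1.9

From (9.0, 4.5) to (9.0, 6.4), the cyan torus covered √(0.0² + 1.9²) ≈ 1.9 units.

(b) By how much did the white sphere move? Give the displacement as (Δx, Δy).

(2.0, -0.7)

From the two frames, the white sphere sits at roughly (6.2, 2.1) before and (8.2, 1.4) after.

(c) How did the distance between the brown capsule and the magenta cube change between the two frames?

-2.3

The distance was about 4.7 in the first image and 2.4 in the second, so they moved 2.3 units closer together.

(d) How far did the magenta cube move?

0.6

The magenta cube moved from about (7.1, 3.0) to (6.5, 3.0), a distance of √(0.6² + 0.0²) ≈ 0.6.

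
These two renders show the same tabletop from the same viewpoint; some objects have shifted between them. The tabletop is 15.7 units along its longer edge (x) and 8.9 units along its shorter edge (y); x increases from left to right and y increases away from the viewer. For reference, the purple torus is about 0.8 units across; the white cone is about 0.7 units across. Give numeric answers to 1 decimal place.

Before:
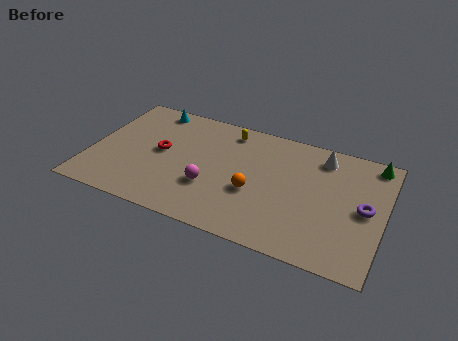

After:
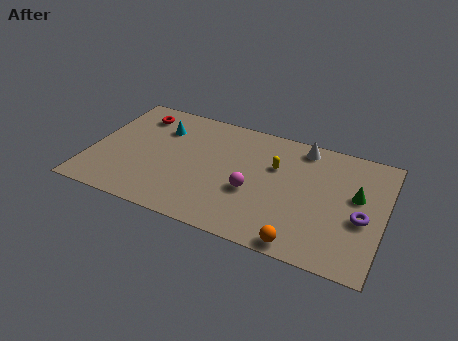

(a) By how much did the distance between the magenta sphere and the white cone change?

-2.2

They were about 7.1 units apart before and 4.9 after — 2.2 units closer together.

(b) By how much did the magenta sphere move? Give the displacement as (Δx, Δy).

(2.2, 0.5)

The magenta sphere was at about (6.6, 3.0) and moved to about (8.8, 3.5).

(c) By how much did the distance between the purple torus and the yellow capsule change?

-3.0

The distance was about 8.2 in the first image and 5.2 in the second, so they moved 3.0 units closer together.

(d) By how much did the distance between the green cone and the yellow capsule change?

-3.4

Before: roughly 7.8 units apart; after: 4.4. That's 3.4 units closer together.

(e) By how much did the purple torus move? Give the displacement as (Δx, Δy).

(-0.1, -0.7)

From the two frames, the purple torus sits at roughly (14.7, 4.4) before and (14.6, 3.7) after.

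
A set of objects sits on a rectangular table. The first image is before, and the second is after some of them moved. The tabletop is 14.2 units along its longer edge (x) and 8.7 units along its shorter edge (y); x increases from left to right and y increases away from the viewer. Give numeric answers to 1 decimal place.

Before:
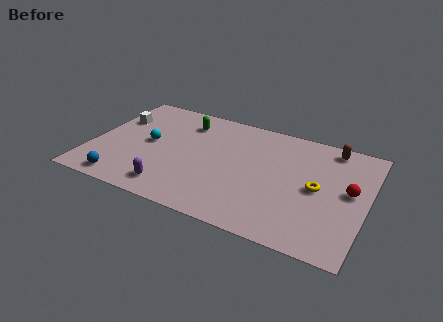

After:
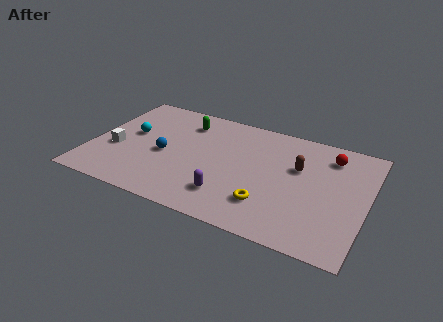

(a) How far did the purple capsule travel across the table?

3.0

The purple capsule was near (4.5, 1.4) before and (7.4, 2.0) after, so it travelled √(2.9² + 0.6²) ≈ 3.0 units.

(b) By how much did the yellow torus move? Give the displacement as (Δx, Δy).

(-2.3, -2.1)

The yellow torus started near (11.7, 4.3) and ended near (9.4, 2.2).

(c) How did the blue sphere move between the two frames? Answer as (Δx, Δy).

(1.8, 2.9)

From the two frames, the blue sphere sits at roughly (2.0, 1.0) before and (3.8, 3.9) after.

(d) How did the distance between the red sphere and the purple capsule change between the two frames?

-2.5

The distance was about 9.4 in the first image and 6.9 in the second, so they moved 2.5 units closer together.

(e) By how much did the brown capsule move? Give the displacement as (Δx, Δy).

(-1.5, -2.2)

From the two frames, the brown capsule sits at roughly (12.1, 7.7) before and (10.6, 5.5) after.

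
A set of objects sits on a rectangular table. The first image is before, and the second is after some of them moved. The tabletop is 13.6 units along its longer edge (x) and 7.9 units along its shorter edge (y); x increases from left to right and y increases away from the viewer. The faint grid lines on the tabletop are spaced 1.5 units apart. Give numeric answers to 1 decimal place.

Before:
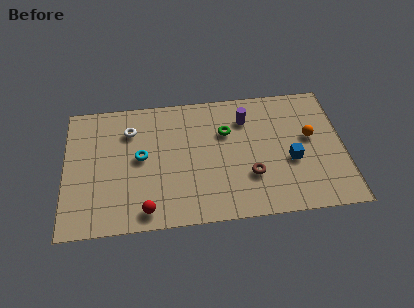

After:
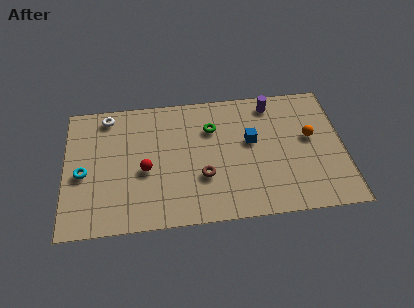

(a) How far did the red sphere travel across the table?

2.4

The red sphere moved from about (3.9, 1.0) to (3.9, 3.4), a distance of √(0.0² + 2.4²) ≈ 2.4.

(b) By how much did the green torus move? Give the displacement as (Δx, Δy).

(-0.7, 0.3)

The green torus started near (7.9, 5.3) and ended near (7.2, 5.6).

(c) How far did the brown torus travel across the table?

2.3

The brown torus moved from about (9.0, 2.5) to (6.7, 2.7), a distance of √(2.3² + 0.2²) ≈ 2.3.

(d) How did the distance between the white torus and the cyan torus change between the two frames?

+1.8

Before: roughly 1.8 units apart; after: 3.6. That's 1.8 units further apart.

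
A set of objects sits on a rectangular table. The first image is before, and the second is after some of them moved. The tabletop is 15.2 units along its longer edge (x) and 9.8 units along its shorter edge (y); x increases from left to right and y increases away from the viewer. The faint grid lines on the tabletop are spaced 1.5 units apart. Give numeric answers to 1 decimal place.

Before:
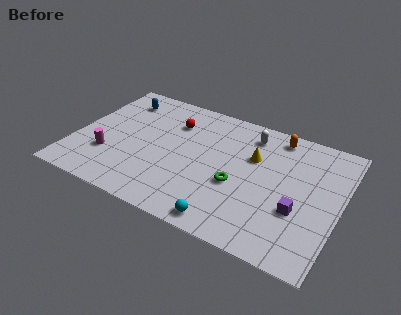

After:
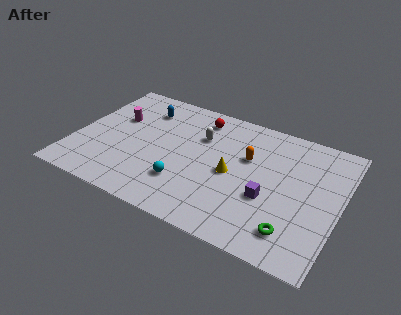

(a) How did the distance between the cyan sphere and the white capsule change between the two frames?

-3.1

The distance was about 7.1 in the first image and 4.0 in the second, so they moved 3.1 units closer together.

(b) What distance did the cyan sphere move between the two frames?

3.2

From (9.3, 1.0) to (6.6, 2.7), the cyan sphere covered √(2.7² + 1.7²) ≈ 3.2 units.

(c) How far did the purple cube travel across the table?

1.7

The purple cube moved from about (13.0, 3.5) to (11.3, 3.7), a distance of √(1.7² + 0.2²) ≈ 1.7.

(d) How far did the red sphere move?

1.7

From (5.3, 7.2) to (6.7, 8.2), the red sphere covered √(1.4² + 1.0²) ≈ 1.7 units.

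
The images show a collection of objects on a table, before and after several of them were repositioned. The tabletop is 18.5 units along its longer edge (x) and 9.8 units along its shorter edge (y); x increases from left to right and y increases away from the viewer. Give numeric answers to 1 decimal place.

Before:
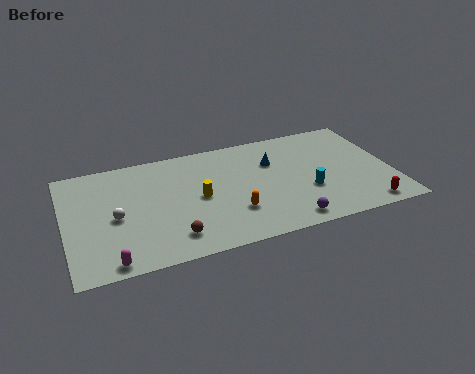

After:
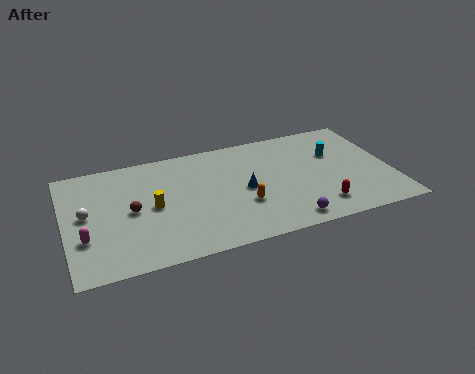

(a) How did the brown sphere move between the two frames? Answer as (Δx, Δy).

(-2.1, 2.9)

The brown sphere started near (5.8, 1.9) and ended near (3.7, 4.8).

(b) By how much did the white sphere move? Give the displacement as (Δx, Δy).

(-1.6, 0.7)

The white sphere was at about (2.8, 4.5) and moved to about (1.2, 5.2).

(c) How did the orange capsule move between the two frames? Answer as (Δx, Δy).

(0.6, 0.5)

The orange capsule was at about (9.3, 2.9) and moved to about (9.9, 3.4).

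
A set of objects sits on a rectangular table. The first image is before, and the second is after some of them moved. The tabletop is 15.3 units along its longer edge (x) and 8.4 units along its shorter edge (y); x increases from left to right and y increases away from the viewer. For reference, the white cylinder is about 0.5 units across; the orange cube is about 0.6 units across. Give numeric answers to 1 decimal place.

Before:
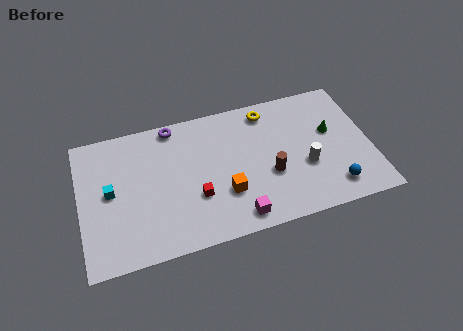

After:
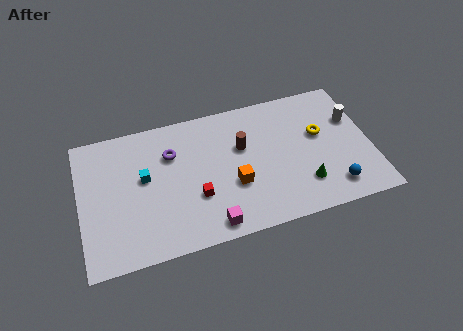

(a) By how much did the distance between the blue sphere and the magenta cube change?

+1.4

Before: roughly 5.1 units apart; after: 6.5. That's 1.4 units further apart.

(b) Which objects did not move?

the blue sphere and the red cube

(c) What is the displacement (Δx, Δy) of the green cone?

(-1.7, -2.9)

The green cone started near (13.3, 5.0) and ended near (11.6, 2.1).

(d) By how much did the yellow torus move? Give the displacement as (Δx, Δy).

(2.6, -2.2)

The yellow torus was at about (10.1, 7.2) and moved to about (12.7, 5.0).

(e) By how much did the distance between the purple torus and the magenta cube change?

-1.9

Before: roughly 7.1 units apart; after: 5.2. That's 1.9 units closer together.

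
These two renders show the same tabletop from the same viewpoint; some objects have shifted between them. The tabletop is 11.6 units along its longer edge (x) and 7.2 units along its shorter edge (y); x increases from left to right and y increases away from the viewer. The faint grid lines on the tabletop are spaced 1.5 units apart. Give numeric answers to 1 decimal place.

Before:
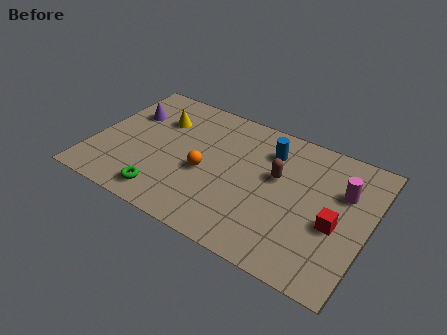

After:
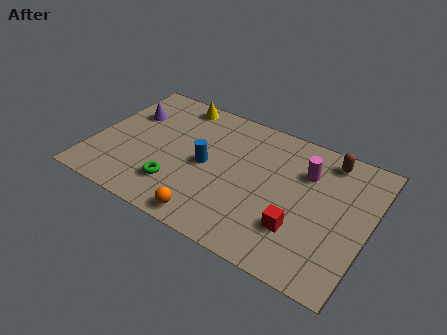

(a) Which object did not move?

the purple cone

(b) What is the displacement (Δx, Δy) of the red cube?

(-1.4, -0.9)

The red cube started near (10.3, 3.0) and ended near (8.9, 2.1).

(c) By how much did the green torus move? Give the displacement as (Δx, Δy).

(0.4, 0.7)

The green torus was at about (3.4, 1.1) and moved to about (3.8, 1.8).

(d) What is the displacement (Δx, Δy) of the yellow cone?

(0.5, 1.3)

The yellow cone was at about (2.5, 5.1) and moved to about (3.0, 6.4).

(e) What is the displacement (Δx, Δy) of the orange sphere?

(0.6, -2.3)

The orange sphere was at about (4.8, 3.1) and moved to about (5.4, 0.8).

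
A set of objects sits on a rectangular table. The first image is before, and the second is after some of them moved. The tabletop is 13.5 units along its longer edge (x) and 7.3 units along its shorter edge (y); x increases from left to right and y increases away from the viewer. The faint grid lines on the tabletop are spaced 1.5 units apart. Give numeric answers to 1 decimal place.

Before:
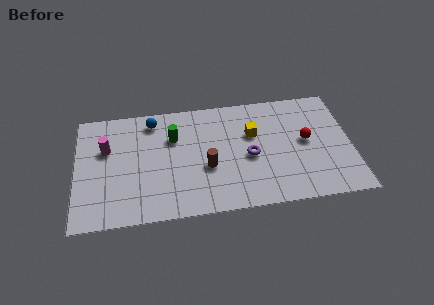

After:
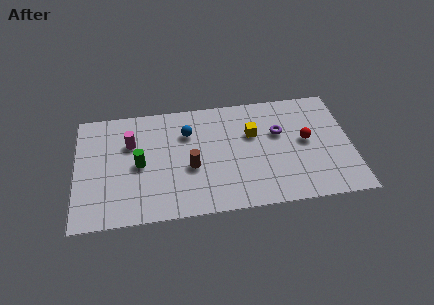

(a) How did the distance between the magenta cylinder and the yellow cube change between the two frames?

-1.2

The distance was about 7.2 in the first image and 6.0 in the second, so they moved 1.2 units closer together.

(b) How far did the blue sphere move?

2.0

From (3.8, 6.2) to (5.5, 5.2), the blue sphere covered √(1.7² + 1.0²) ≈ 2.0 units.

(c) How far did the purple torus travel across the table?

2.0

The purple torus was near (8.5, 3.3) before and (10.0, 4.6) after, so it travelled √(1.5² + 1.3²) ≈ 2.0 units.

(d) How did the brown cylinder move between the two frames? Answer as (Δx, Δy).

(-0.8, 0.1)

The brown cylinder started near (6.4, 2.9) and ended near (5.6, 3.0).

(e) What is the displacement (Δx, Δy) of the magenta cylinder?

(1.2, 0.2)

The magenta cylinder was at about (1.5, 4.7) and moved to about (2.7, 4.9).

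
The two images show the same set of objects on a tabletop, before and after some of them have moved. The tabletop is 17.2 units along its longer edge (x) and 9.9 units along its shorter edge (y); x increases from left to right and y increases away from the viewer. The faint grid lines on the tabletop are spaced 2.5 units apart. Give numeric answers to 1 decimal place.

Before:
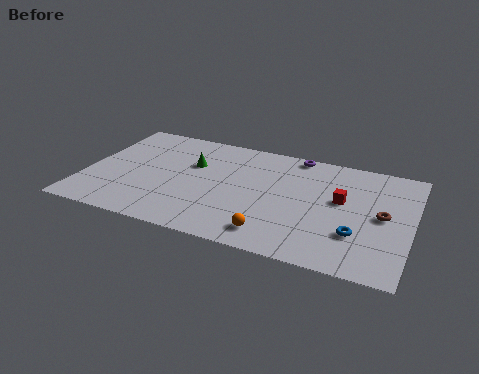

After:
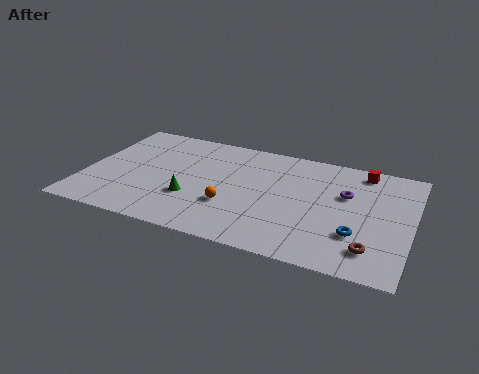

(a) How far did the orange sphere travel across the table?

2.9

From (10.3, 1.6) to (7.9, 3.3), the orange sphere covered √(2.4² + 1.7²) ≈ 2.9 units.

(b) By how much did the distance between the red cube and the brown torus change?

+4.5

They were about 2.3 units apart before and 6.8 after — 4.5 units further apart.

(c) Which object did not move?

the blue torus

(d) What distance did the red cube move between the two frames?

3.1

The red cube was near (13.5, 5.7) before and (14.4, 8.7) after, so it travelled √(0.9² + 3.0²) ≈ 3.1 units.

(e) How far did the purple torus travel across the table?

4.0

The purple torus moved from about (10.8, 9.1) to (13.7, 6.3), a distance of √(2.9² + 2.8²) ≈ 4.0.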